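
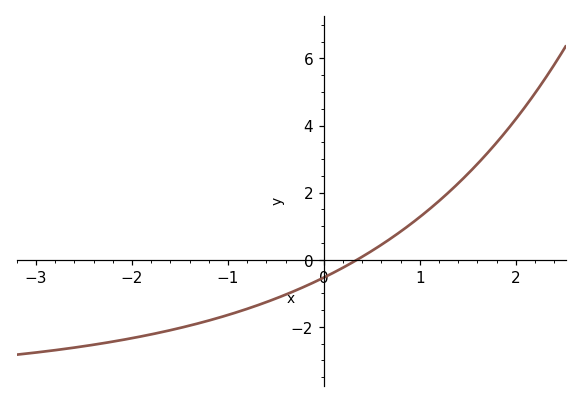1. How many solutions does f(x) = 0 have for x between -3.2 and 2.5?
1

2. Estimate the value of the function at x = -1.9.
-2.2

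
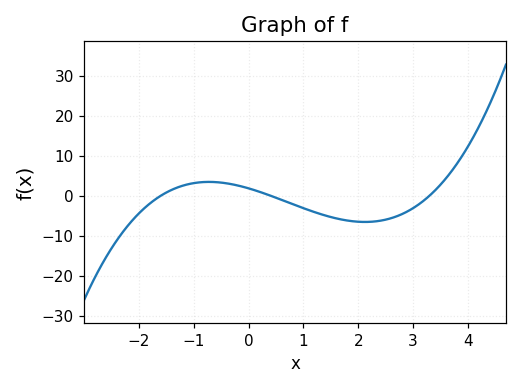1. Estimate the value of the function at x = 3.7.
6.09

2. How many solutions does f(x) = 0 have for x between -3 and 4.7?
3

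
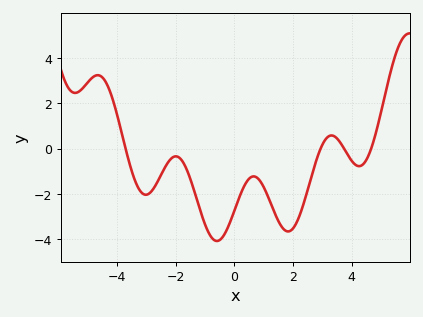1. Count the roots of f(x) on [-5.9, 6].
4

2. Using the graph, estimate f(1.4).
-2.93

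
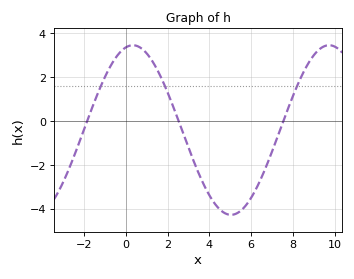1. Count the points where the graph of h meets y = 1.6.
3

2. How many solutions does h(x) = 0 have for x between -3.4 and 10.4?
3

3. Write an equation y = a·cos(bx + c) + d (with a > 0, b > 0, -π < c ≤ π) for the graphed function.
y = 3.86cos(0.67x - 0.23) - 0.4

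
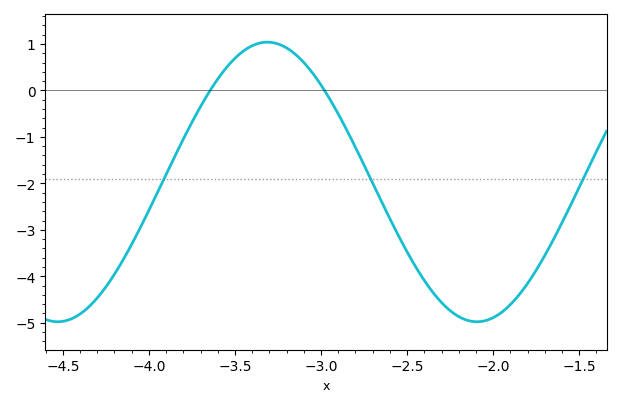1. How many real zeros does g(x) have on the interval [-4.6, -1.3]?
2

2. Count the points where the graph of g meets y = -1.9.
3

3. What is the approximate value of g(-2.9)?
-0.506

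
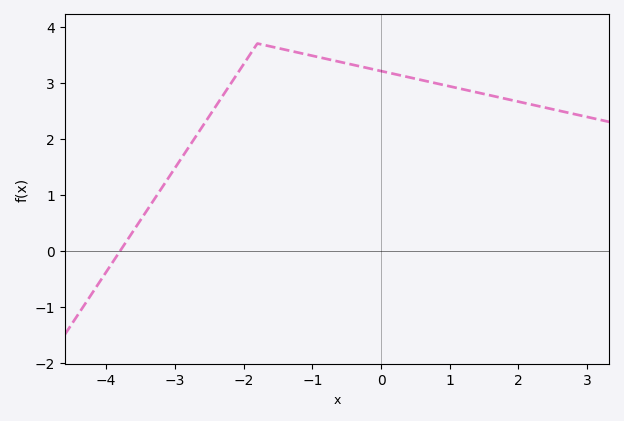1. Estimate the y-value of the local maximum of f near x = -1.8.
3.7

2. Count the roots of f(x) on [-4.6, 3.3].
1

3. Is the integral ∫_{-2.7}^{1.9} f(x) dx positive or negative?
positive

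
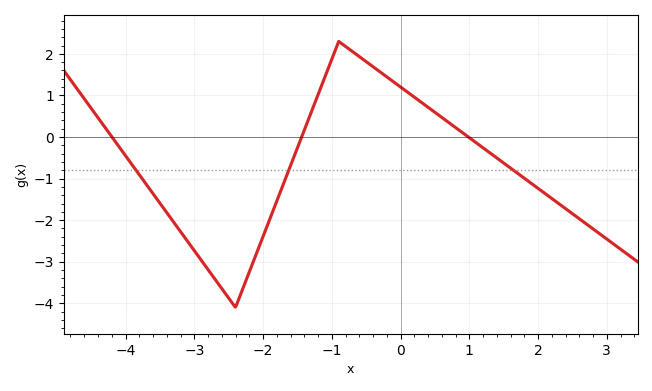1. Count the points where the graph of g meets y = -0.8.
3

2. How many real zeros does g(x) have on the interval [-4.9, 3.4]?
3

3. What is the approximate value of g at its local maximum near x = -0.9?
2.3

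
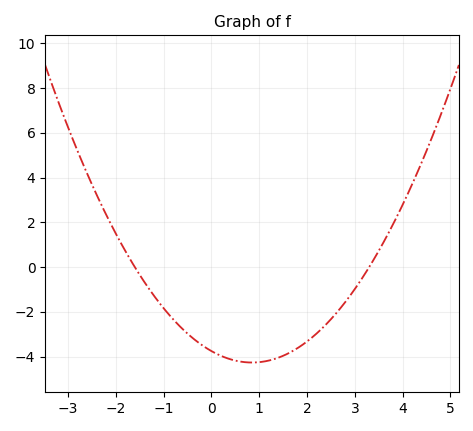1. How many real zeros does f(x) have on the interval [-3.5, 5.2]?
2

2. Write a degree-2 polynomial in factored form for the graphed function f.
y = 0.71(x + 1.6)(x - 3.3)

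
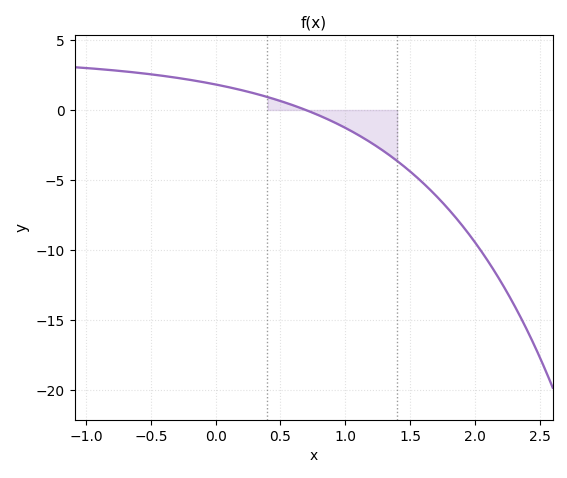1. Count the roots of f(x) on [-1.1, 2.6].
1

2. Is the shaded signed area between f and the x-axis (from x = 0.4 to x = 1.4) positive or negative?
negative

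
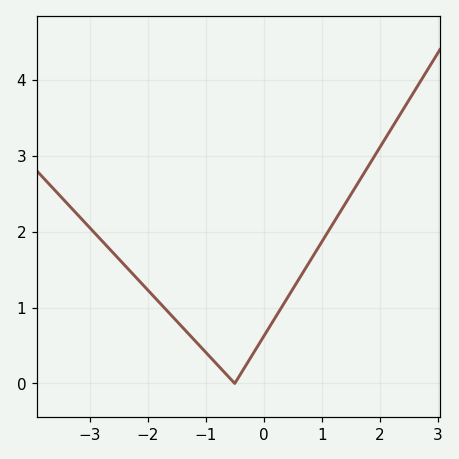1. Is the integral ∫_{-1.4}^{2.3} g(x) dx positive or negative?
positive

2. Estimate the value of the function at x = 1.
1.87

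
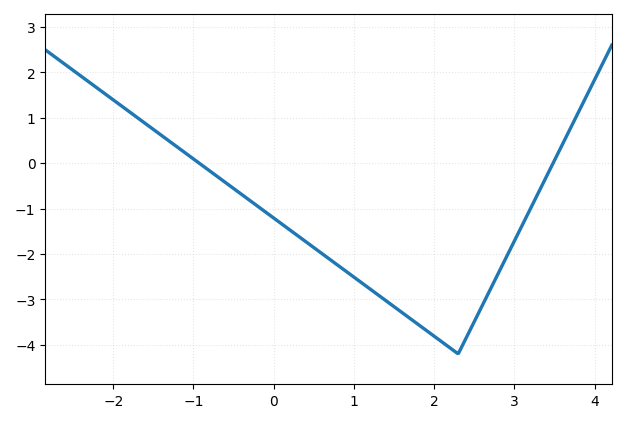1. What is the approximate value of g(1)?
-2.51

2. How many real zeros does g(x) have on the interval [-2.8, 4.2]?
2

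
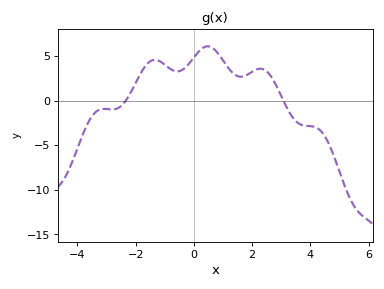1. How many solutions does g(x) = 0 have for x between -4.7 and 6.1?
2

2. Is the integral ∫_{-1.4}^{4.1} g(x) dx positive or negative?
positive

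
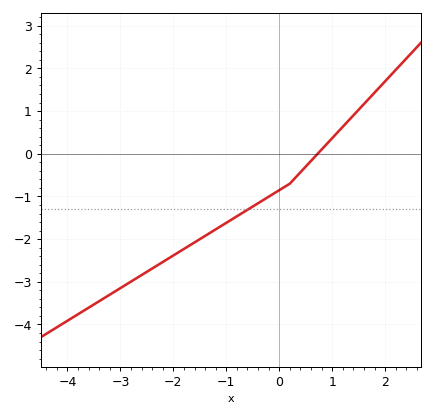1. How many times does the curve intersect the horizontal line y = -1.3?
1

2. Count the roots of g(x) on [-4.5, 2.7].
1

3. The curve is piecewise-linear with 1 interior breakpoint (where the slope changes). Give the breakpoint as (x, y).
(0.2, -0.7)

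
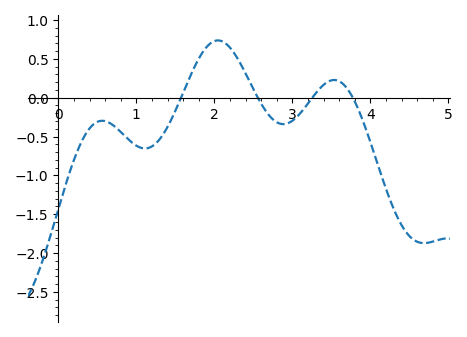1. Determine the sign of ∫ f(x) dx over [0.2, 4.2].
negative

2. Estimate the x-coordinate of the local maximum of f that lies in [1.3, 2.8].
2.05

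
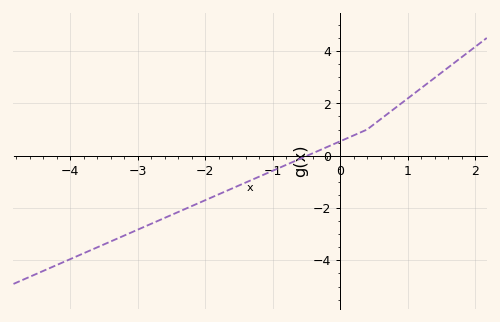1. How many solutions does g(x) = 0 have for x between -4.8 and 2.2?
1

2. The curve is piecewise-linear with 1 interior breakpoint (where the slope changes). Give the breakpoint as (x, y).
(0.4, 1)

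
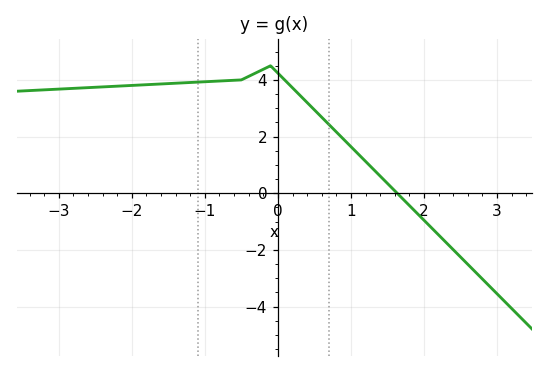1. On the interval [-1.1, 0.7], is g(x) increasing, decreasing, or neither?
neither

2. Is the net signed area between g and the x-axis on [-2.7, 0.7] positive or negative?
positive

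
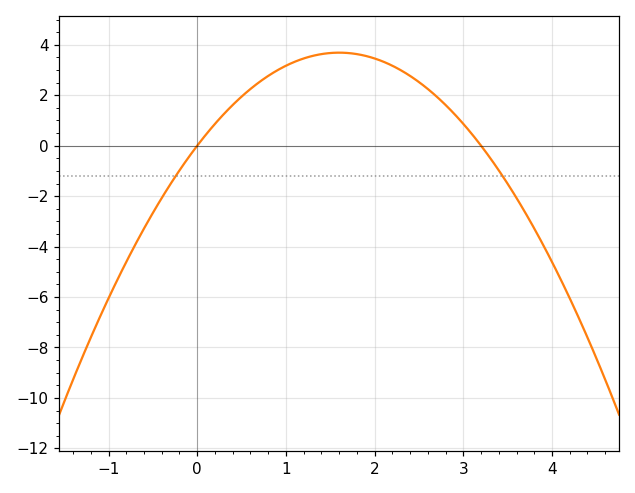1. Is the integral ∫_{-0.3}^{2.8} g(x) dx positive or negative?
positive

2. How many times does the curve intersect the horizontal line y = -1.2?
2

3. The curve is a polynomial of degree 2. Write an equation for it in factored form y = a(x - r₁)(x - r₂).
y = -1.44(x - 0)(x - 3.2)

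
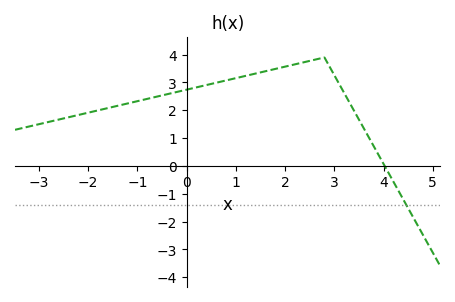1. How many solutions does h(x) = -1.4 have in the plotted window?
1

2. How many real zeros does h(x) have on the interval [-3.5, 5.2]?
1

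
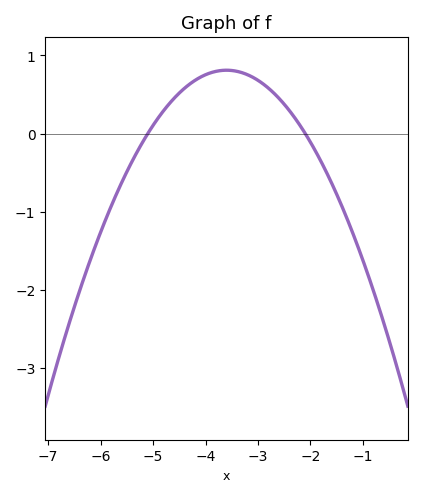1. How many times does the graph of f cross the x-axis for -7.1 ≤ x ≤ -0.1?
2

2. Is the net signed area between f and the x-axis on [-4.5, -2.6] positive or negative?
positive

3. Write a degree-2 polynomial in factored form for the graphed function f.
y = -0.36(x + 5.1)(x + 2.1)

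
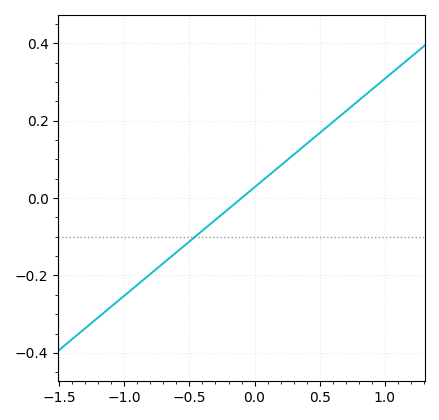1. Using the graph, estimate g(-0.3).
-0.056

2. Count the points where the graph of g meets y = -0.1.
1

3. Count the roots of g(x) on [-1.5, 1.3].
1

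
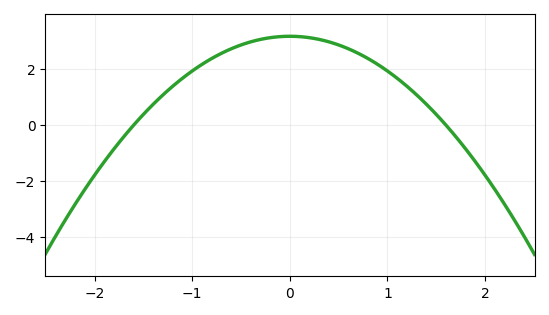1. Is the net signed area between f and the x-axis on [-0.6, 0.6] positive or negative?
positive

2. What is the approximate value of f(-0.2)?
3.12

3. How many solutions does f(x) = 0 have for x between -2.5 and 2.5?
2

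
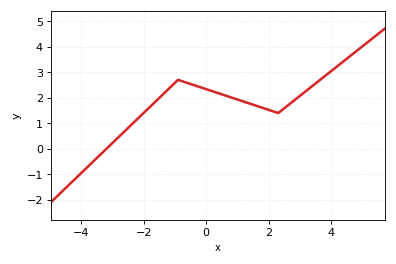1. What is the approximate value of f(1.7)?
1.64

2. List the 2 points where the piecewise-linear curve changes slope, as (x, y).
(-0.9, 2.7); (2.3, 1.4)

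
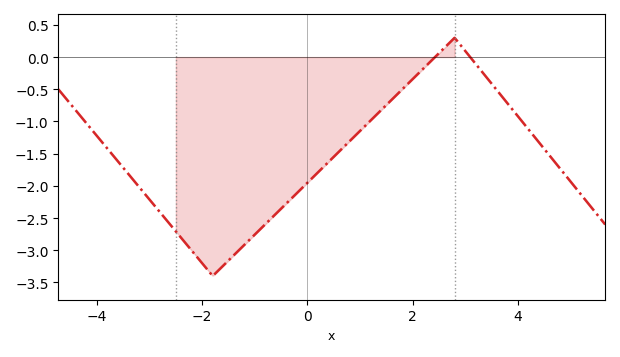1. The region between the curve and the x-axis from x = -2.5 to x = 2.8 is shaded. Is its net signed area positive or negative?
negative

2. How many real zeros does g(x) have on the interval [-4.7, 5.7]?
2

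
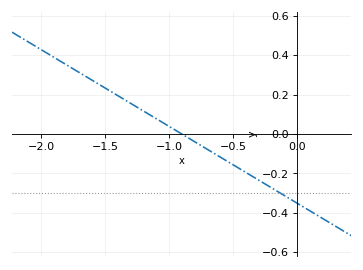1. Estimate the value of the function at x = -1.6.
0.273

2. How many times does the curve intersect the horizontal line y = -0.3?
1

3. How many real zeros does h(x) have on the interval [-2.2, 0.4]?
1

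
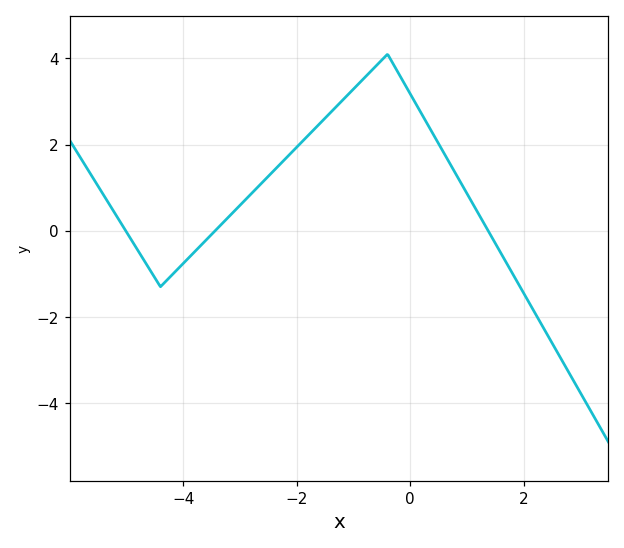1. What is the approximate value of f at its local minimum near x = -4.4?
-1.3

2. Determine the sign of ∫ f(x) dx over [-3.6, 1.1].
positive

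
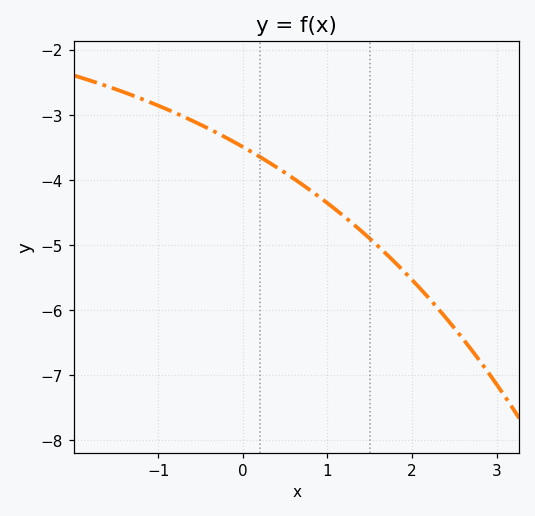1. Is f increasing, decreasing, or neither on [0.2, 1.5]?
decreasing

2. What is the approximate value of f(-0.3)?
-3.3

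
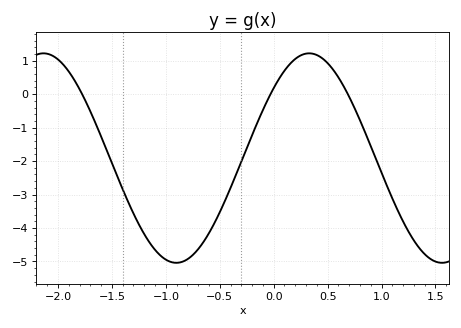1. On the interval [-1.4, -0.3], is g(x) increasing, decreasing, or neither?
neither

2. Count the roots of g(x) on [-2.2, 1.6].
3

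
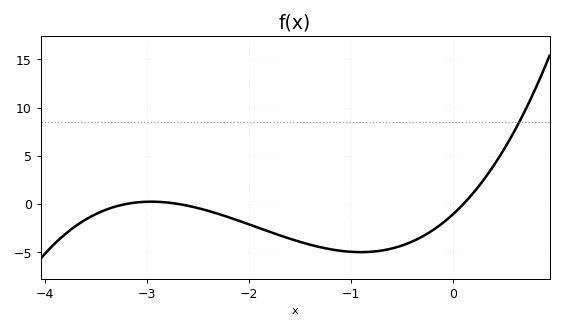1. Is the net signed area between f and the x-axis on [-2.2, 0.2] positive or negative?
negative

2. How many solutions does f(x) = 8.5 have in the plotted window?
1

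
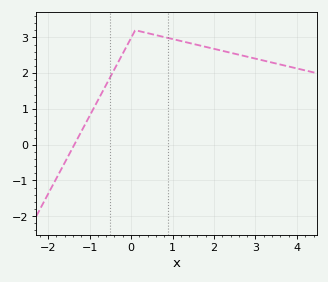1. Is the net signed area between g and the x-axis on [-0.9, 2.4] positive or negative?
positive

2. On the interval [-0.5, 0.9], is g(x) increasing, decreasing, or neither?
neither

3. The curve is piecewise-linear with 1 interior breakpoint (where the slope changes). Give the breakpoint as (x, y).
(0.1, 3.2)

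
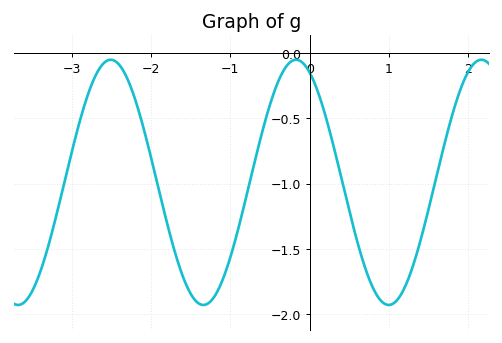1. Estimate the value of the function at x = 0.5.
-1.2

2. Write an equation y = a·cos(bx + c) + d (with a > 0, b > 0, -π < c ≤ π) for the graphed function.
y = 0.94cos(2.7x + 0.46) - 0.99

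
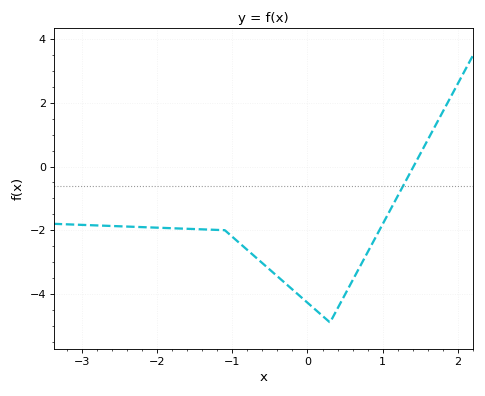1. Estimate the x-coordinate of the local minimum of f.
0.3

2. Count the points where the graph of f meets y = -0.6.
1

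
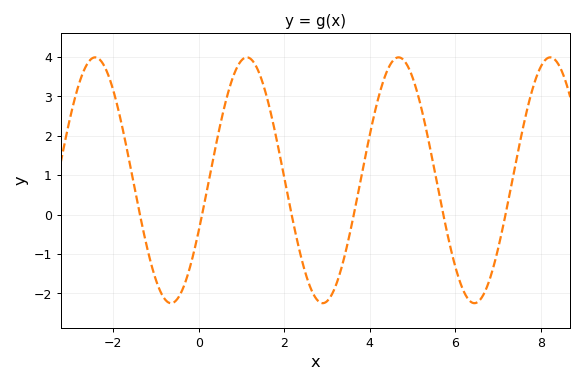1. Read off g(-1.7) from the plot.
1.8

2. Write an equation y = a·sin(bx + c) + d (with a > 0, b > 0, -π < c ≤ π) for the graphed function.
y = 3.12sin(1.8x - 0.42) + 0.87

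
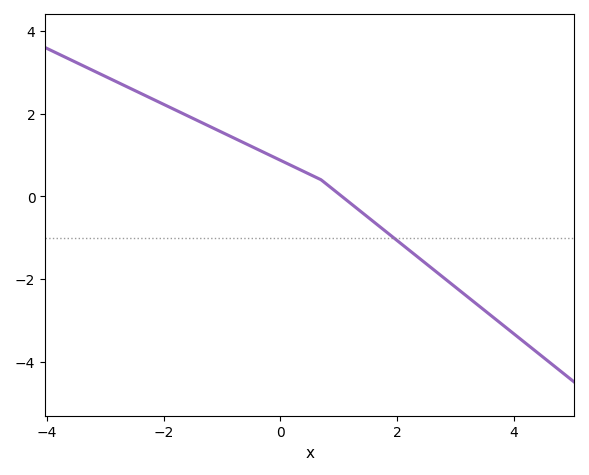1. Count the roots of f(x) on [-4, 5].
1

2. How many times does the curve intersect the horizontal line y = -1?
1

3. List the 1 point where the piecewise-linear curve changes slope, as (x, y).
(0.7, 0.4)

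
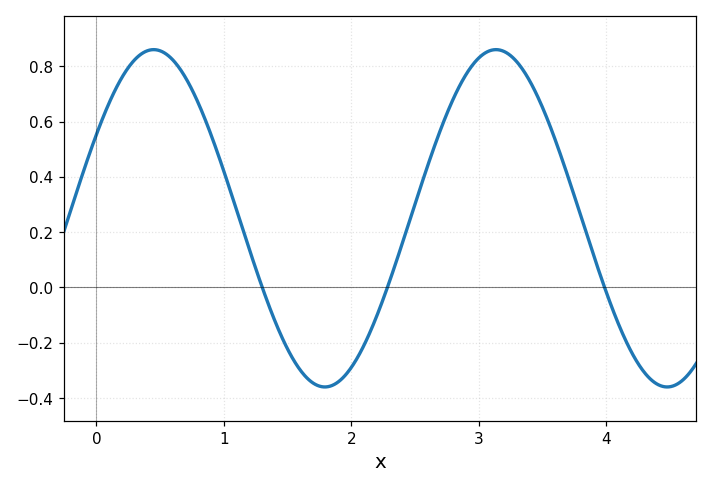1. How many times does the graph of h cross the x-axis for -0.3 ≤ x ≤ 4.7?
3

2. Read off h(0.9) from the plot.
0.56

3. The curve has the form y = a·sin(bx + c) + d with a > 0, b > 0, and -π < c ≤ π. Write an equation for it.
y = 0.61sin(2.3x + 0.52) + 0.25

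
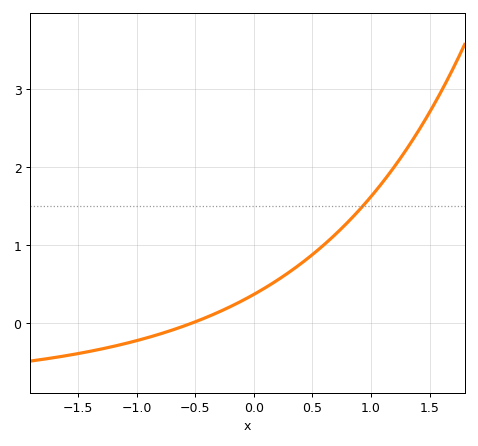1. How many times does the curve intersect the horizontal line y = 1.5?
1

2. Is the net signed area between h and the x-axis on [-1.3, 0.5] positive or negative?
positive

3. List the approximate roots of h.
-0.535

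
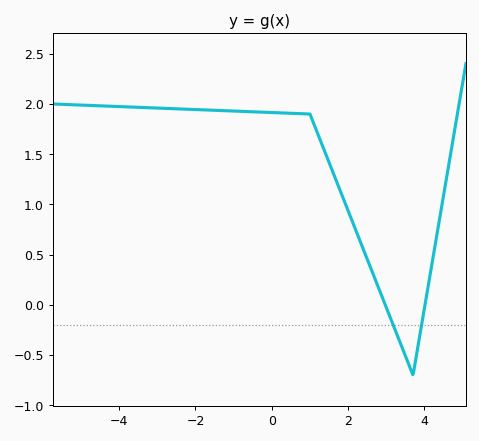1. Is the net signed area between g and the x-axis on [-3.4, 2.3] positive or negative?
positive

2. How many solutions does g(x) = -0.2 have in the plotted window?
2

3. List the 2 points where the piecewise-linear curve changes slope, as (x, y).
(1, 1.9); (3.7, -0.7)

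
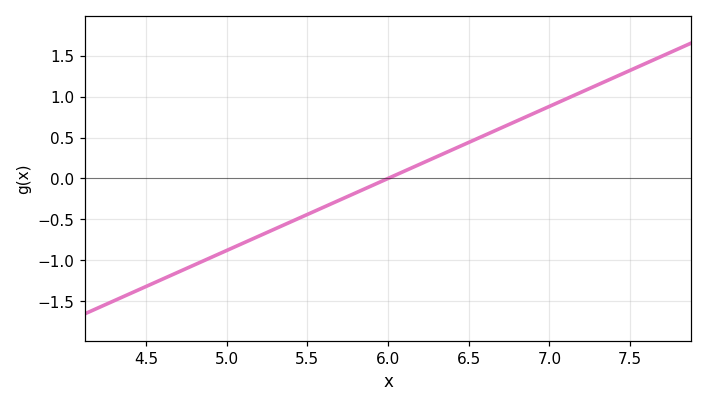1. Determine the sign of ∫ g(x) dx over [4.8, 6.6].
negative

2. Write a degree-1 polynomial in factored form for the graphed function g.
y = 0.88(x - 6)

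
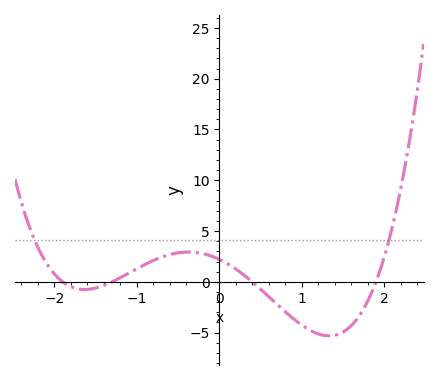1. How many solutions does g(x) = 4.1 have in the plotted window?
2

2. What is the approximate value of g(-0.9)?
1.72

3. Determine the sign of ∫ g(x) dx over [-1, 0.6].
positive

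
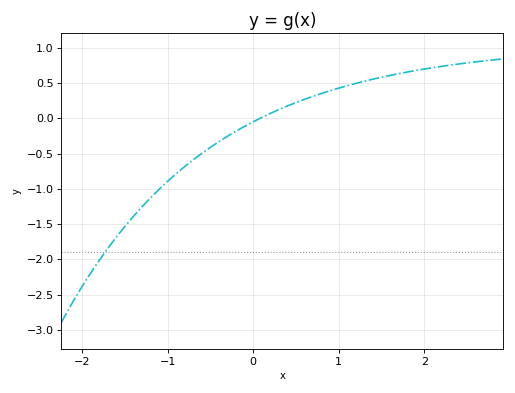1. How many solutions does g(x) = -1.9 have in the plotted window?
1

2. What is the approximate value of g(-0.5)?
-0.413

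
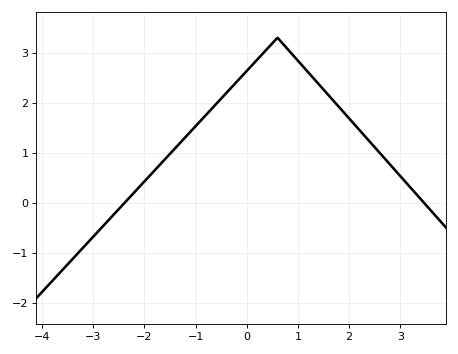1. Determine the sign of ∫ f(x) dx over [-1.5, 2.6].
positive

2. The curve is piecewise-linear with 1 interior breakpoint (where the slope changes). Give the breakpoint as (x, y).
(0.6, 3.3)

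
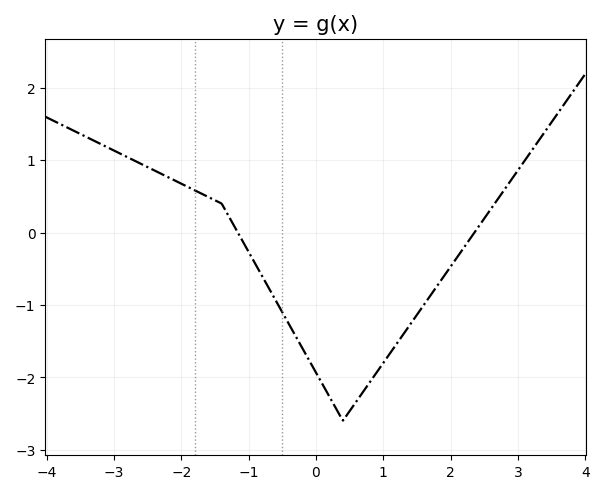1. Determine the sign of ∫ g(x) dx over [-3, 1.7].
negative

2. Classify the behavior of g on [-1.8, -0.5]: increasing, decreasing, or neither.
decreasing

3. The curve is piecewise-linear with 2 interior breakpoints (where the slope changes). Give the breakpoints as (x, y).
(-1.4, 0.4); (0.4, -2.6)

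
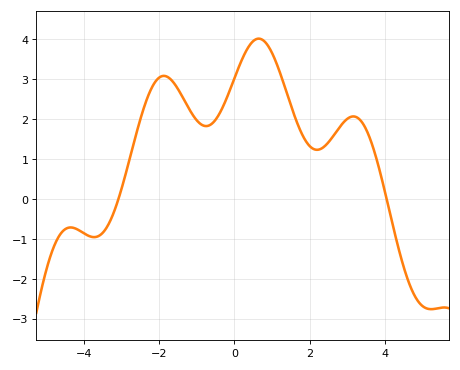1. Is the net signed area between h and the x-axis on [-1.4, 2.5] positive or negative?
positive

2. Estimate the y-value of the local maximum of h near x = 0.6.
4.02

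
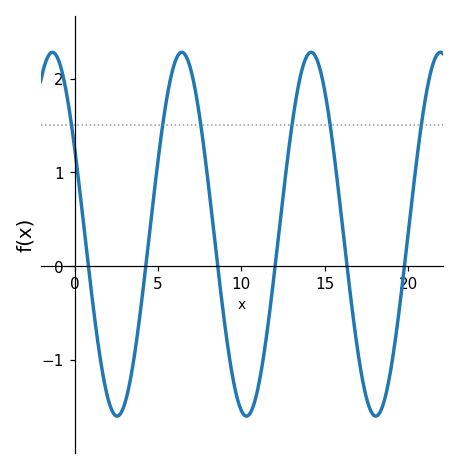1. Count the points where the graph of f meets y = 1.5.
6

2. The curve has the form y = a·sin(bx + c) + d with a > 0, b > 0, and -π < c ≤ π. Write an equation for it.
y = 1.94sin(0.81x + 2.65) + 0.34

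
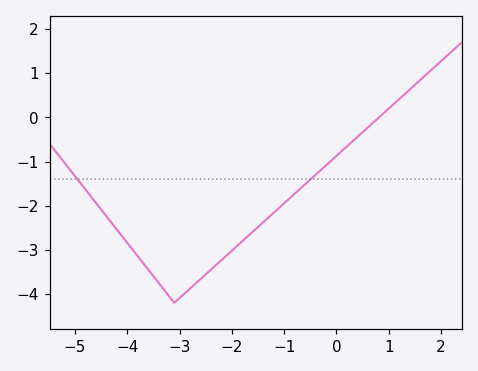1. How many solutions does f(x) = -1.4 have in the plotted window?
2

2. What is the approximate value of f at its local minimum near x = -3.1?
-4.2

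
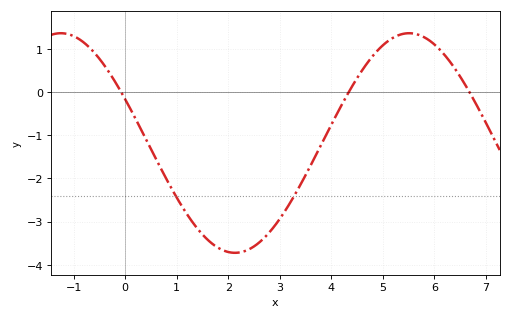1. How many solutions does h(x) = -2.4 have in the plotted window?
2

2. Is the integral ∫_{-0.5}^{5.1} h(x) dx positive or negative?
negative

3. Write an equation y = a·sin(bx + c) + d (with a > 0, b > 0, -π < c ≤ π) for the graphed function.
y = 2.54sin(0.93x + 2.73) - 1.18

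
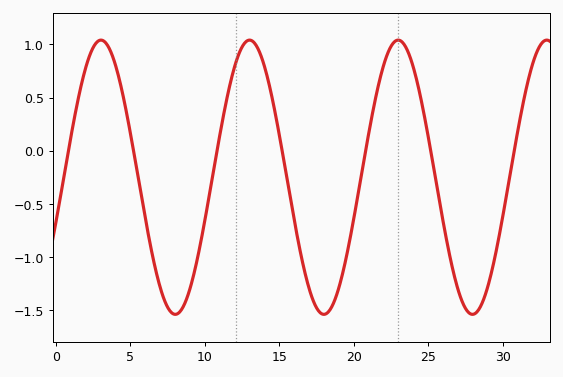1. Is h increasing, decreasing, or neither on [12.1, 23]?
neither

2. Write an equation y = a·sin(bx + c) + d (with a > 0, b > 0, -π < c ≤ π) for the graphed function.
y = 1.29sin(0.63x - 0.34) - 0.25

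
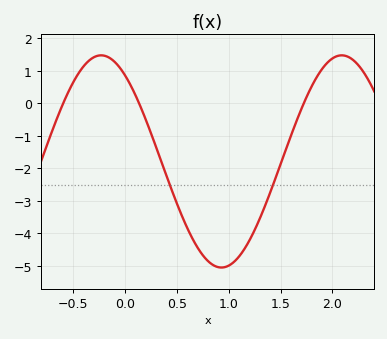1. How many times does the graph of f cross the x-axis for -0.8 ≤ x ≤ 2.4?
3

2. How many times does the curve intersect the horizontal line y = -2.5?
2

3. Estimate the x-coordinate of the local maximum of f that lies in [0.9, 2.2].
2.09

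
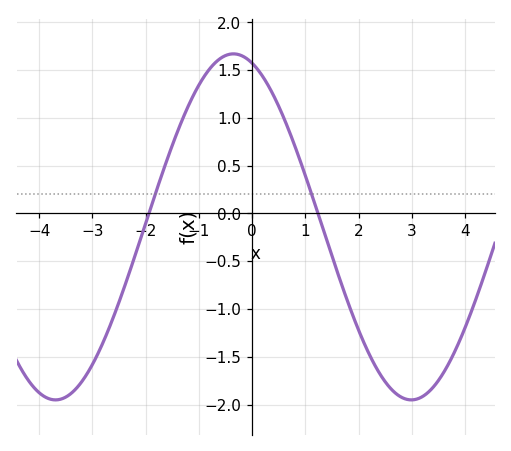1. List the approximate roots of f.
-1.94, 1.24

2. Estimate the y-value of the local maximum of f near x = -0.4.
1.67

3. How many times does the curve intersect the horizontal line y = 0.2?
2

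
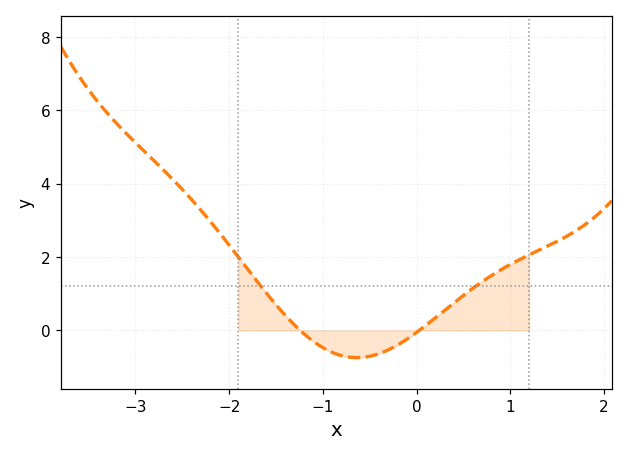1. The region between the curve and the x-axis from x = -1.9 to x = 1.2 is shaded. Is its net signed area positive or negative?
positive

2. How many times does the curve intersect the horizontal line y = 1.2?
2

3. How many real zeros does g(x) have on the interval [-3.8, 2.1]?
2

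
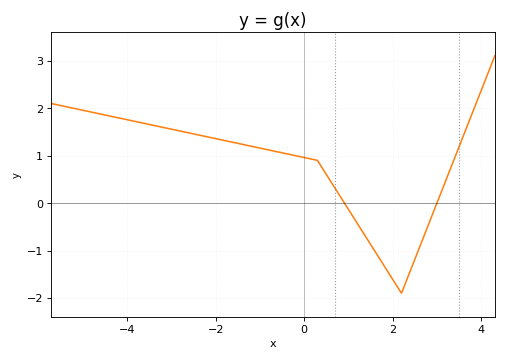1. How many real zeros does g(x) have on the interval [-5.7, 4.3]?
2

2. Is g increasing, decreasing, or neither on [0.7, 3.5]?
neither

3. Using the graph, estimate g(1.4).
-0.7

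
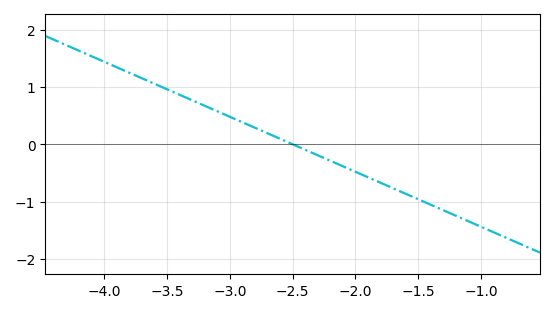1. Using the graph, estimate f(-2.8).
0.288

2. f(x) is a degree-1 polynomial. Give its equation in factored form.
y = -0.96(x + 2.5)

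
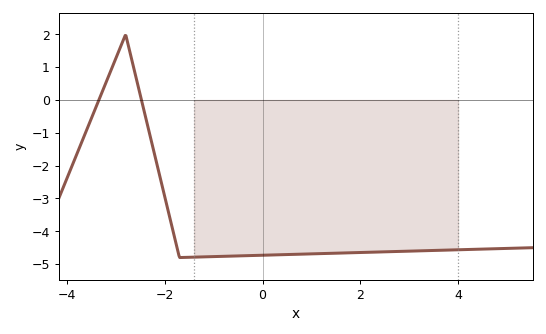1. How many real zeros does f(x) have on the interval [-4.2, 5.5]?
2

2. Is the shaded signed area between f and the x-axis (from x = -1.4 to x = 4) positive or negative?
negative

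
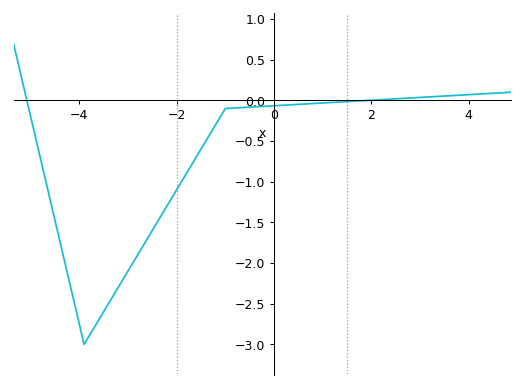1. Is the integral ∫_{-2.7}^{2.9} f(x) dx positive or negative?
negative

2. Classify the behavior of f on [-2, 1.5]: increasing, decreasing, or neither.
increasing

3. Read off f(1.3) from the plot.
0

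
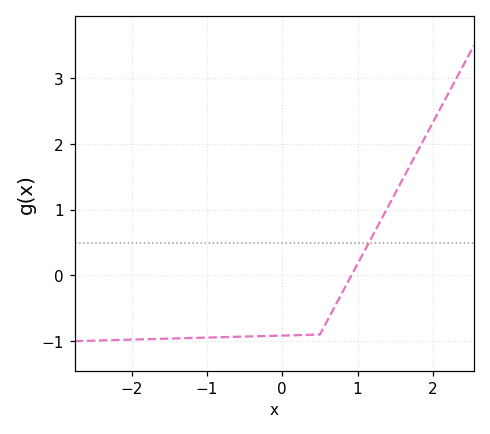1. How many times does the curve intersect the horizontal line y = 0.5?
1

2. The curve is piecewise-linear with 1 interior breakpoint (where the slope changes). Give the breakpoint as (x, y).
(0.5, -0.9)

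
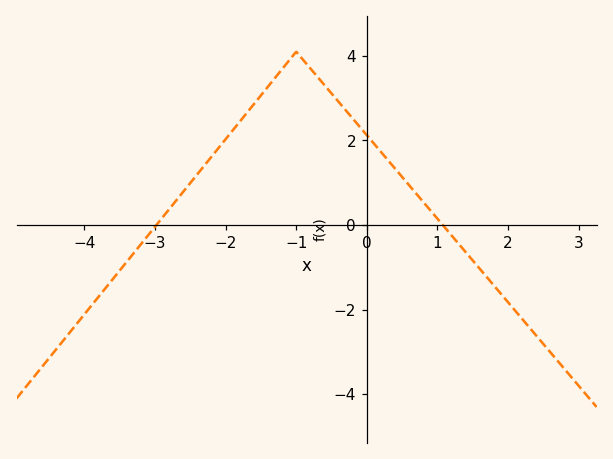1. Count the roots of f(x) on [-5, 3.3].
2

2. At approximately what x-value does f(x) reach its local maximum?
-1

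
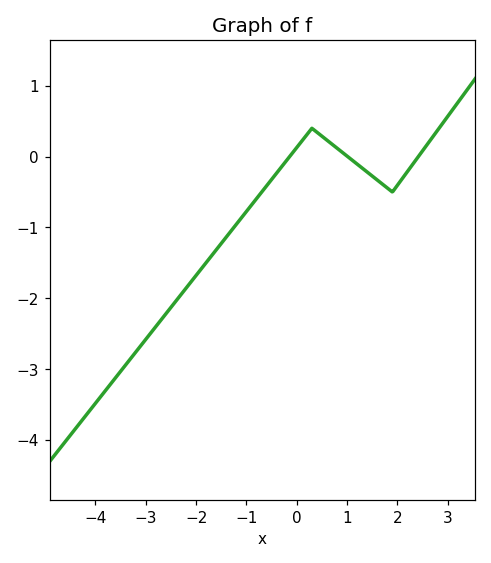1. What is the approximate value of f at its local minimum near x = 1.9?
-0.499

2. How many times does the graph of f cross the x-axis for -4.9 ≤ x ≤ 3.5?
3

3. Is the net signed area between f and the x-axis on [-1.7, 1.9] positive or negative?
negative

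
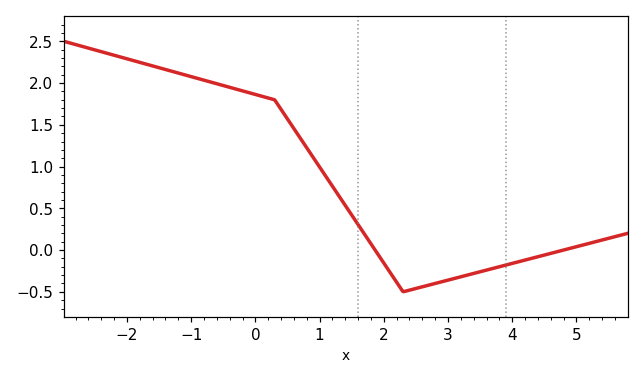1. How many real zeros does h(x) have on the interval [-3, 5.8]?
2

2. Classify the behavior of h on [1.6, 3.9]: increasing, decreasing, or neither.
neither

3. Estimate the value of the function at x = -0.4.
1.95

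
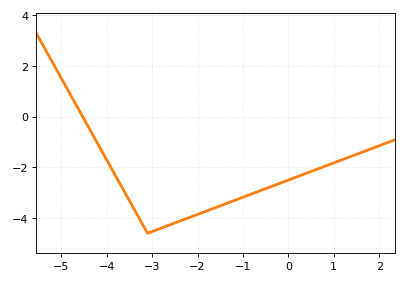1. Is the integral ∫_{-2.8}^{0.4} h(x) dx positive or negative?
negative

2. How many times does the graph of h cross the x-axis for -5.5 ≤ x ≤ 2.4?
1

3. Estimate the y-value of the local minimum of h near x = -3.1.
-4.6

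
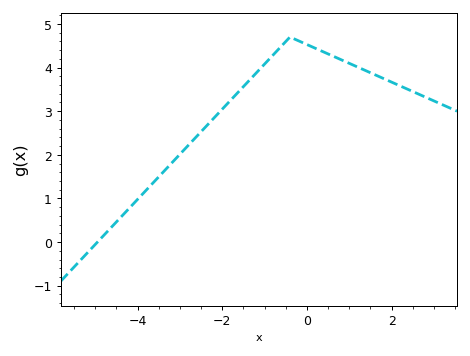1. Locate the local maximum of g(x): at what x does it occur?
-0.4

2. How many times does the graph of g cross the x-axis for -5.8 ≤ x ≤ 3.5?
1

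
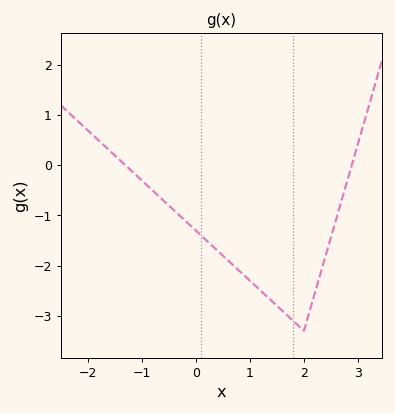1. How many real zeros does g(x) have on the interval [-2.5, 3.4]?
2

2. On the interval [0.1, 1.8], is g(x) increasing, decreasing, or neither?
decreasing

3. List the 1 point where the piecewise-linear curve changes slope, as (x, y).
(2, -3.3)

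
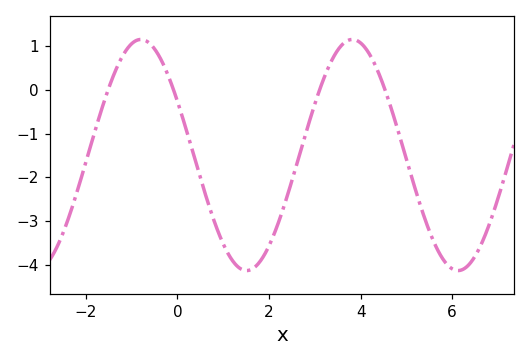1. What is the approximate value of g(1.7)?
-4.04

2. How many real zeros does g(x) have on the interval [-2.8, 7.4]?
4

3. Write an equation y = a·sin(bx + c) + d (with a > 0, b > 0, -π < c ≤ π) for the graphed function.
y = 2.64sin(1.36x + 2.66) - 1.49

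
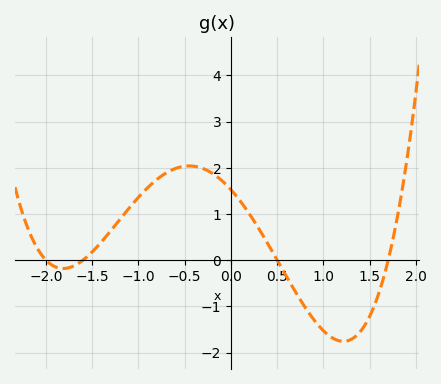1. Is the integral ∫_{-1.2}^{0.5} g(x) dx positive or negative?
positive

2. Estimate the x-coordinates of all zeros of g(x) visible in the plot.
-2, -1.6, 0.5, 1.7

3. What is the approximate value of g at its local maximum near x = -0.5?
2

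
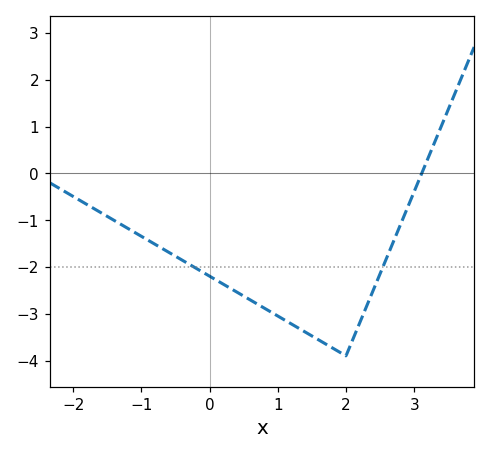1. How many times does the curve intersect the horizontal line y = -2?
2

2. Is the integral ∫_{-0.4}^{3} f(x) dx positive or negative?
negative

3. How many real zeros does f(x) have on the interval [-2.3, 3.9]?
1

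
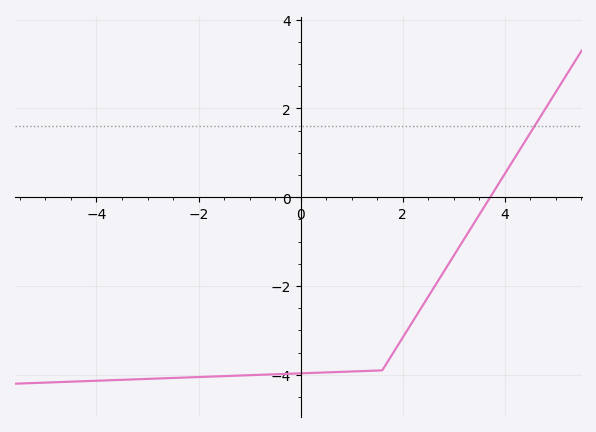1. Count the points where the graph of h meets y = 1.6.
1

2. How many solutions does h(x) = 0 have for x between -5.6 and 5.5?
1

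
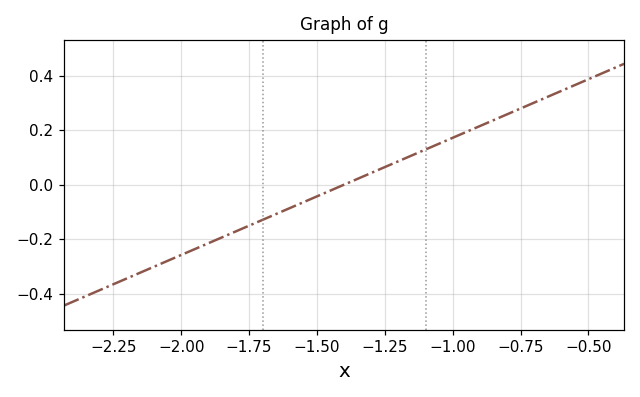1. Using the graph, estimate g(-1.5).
-0.043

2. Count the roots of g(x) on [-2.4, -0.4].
1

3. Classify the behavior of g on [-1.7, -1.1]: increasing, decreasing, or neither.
increasing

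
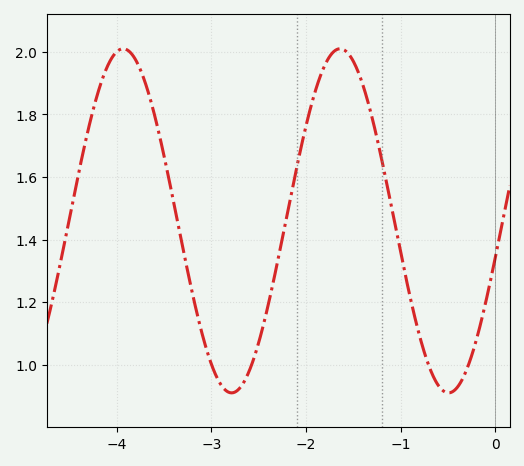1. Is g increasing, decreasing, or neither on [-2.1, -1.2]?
neither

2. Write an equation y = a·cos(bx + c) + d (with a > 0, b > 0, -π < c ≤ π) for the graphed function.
y = 0.55cos(2.7x - 1.8) + 1.46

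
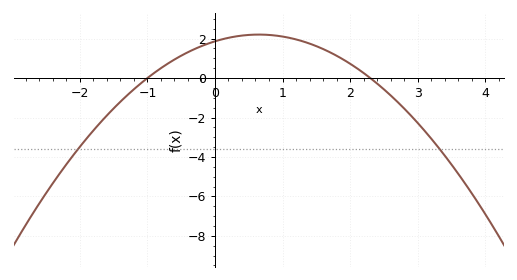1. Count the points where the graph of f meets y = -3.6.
2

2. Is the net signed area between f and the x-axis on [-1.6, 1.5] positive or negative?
positive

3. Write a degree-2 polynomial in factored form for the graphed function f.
y = -0.81(x + 1)(x - 2.3)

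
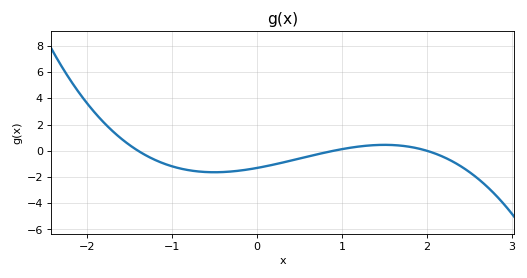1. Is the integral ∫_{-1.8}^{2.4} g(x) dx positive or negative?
negative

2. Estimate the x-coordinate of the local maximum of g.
1.5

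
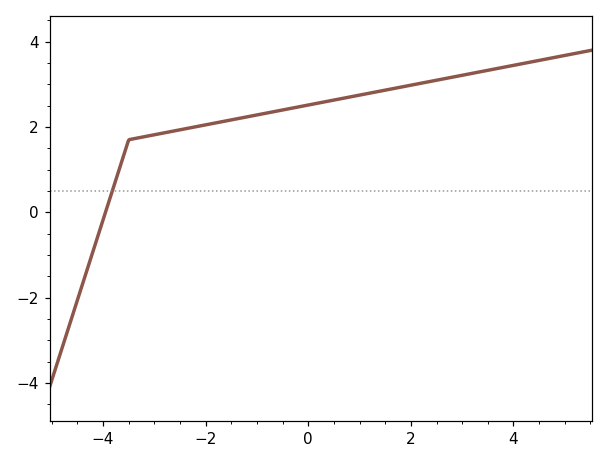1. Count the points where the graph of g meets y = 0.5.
1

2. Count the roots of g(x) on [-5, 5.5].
1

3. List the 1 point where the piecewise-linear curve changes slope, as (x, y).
(-3.5, 1.7)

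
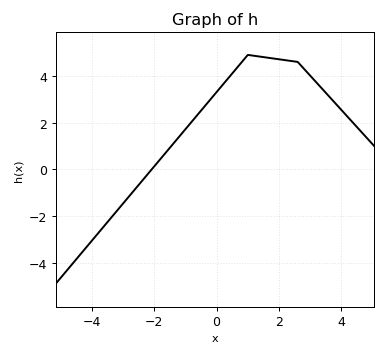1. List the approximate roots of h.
-2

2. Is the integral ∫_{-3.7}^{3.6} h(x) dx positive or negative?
positive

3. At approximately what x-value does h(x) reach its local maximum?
1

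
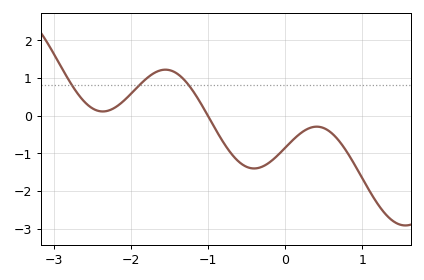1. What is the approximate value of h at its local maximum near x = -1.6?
1.2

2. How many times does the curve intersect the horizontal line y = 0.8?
3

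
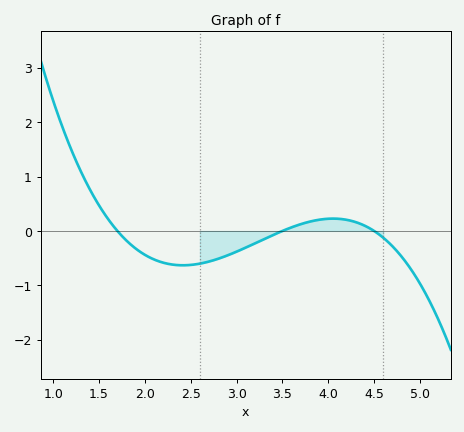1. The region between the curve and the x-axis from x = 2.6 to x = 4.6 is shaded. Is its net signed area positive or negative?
negative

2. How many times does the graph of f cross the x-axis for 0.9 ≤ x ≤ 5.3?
3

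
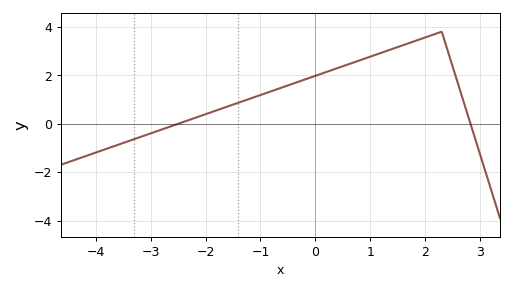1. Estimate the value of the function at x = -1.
1.18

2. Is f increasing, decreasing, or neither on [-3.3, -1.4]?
increasing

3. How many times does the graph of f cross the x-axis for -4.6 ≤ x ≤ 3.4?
2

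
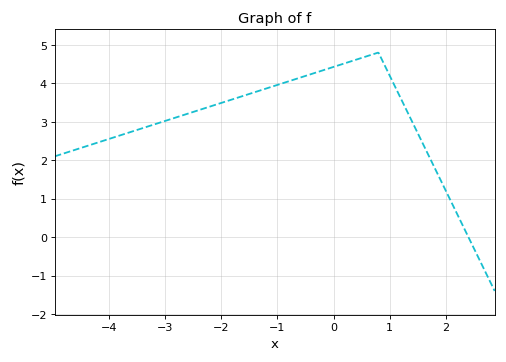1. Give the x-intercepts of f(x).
2.4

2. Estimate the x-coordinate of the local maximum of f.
0.798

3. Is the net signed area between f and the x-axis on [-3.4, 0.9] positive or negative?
positive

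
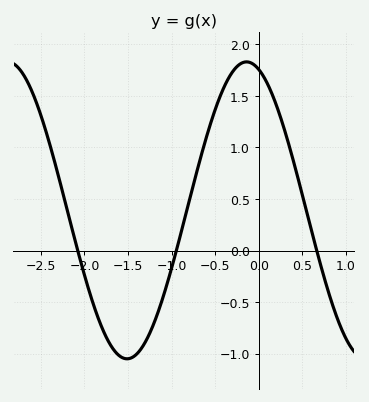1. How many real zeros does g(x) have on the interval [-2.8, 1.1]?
3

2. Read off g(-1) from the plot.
-0.15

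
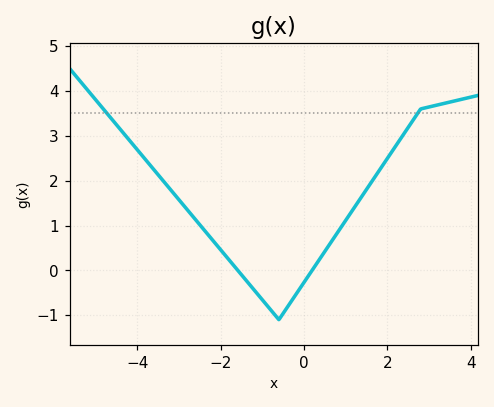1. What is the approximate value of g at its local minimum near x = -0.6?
-1.1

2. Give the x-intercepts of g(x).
-1.59, 0.196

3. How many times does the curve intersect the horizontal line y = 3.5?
2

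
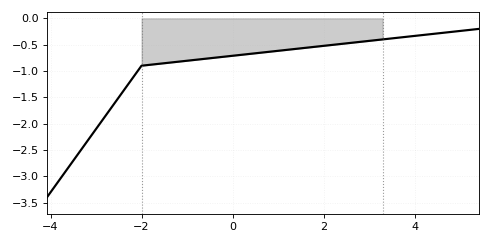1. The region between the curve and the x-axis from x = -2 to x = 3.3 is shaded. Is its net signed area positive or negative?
negative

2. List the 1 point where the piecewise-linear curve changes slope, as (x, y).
(-2, -0.9)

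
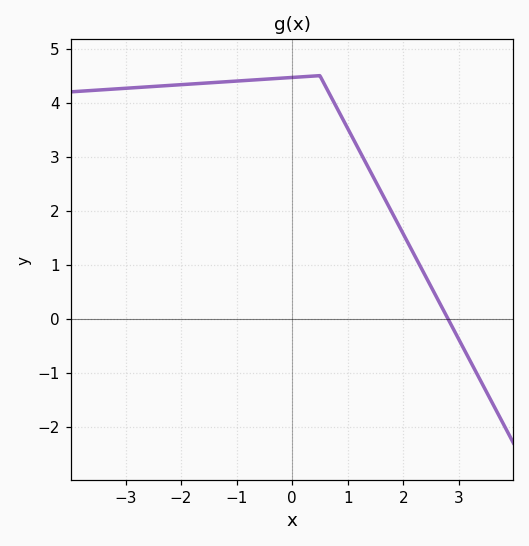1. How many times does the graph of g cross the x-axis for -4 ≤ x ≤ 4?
1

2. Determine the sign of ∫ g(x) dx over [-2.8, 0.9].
positive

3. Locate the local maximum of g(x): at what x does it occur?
0.4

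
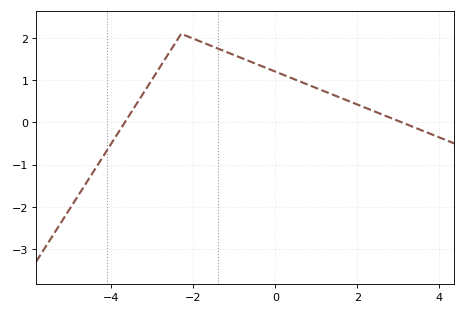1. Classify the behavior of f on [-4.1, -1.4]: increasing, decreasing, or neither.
neither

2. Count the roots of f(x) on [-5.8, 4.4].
2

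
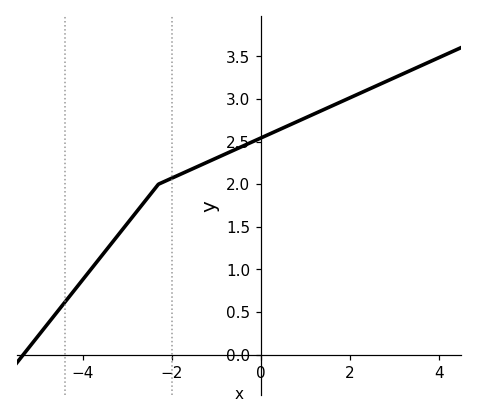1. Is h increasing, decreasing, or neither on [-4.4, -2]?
increasing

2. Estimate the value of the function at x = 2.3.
3.09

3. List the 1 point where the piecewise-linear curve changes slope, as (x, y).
(-2.3, 2)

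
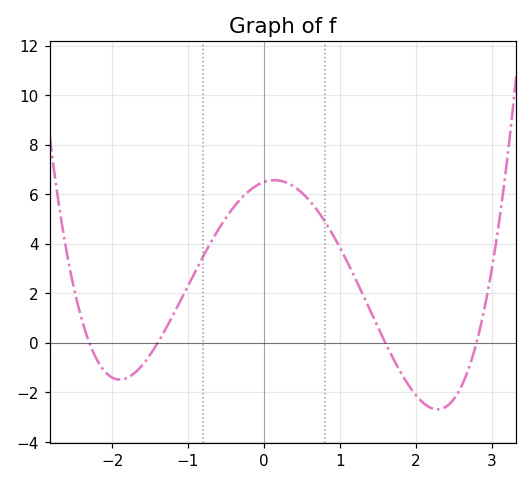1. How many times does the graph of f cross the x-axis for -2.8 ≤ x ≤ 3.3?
4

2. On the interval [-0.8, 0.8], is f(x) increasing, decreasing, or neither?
neither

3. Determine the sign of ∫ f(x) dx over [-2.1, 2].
positive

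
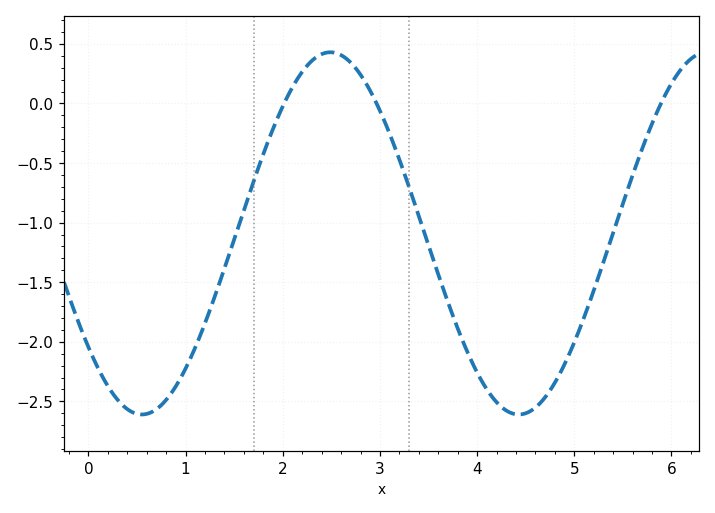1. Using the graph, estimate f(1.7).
-0.65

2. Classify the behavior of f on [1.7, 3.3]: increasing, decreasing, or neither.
neither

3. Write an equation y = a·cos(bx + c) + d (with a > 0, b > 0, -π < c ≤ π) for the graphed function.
y = 1.52cos(1.6x + 2.2) - 1.09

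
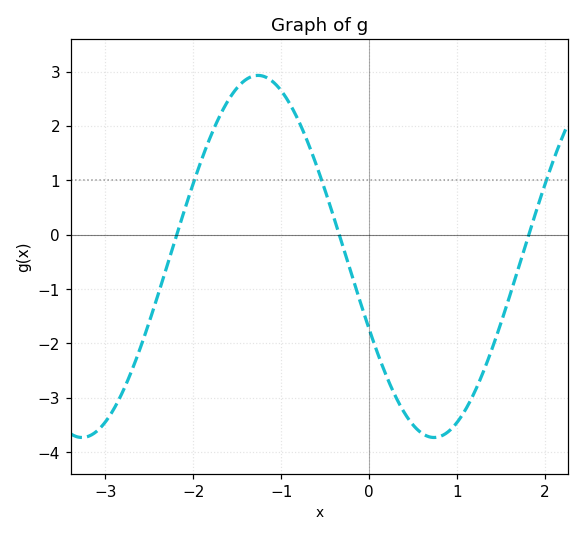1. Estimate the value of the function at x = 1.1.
-3.21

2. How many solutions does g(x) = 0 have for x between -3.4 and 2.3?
3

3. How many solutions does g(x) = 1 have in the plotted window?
3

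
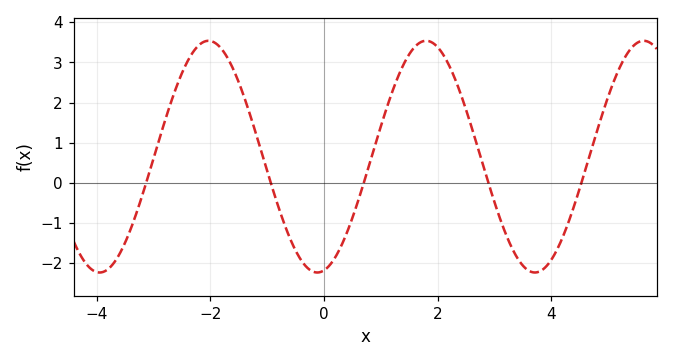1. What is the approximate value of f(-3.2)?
-0.3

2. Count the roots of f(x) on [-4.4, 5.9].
5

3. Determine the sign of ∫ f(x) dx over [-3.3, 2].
positive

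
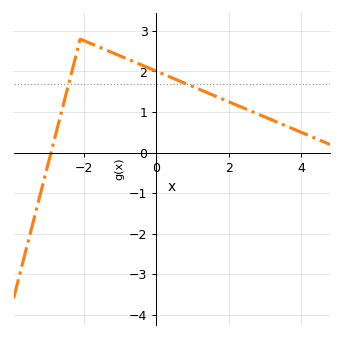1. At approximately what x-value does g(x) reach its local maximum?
-2.1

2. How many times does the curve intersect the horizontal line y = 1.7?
2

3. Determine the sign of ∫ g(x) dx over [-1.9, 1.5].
positive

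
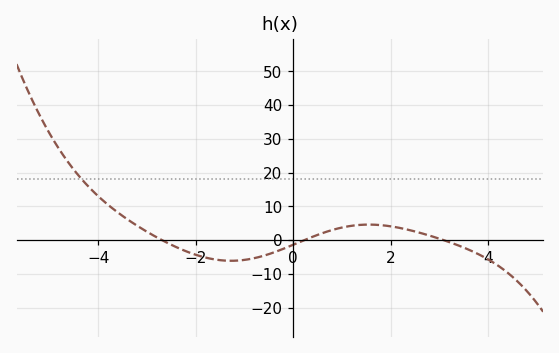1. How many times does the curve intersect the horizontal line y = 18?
1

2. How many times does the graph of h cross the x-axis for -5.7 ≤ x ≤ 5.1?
3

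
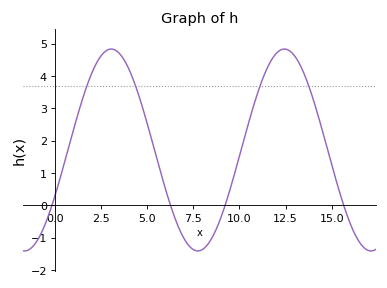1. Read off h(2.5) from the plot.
4.61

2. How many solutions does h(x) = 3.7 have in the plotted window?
4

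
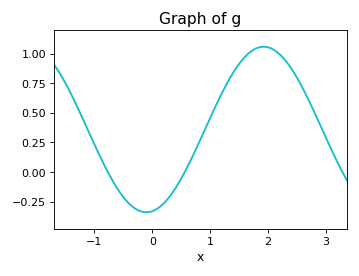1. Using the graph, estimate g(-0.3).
-0.308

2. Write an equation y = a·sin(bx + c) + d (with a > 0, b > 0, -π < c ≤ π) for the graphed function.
y = 0.7sin(1.55x - 1.41) + 0.36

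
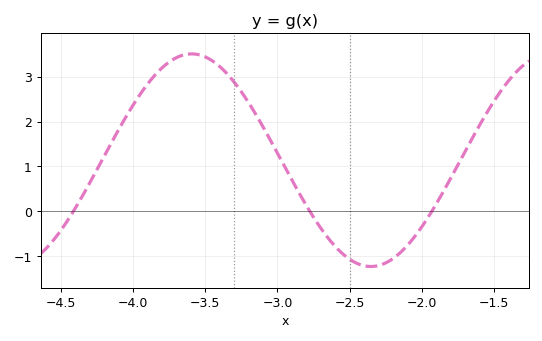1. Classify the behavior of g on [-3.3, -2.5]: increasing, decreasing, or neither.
decreasing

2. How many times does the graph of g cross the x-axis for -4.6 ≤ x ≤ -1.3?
3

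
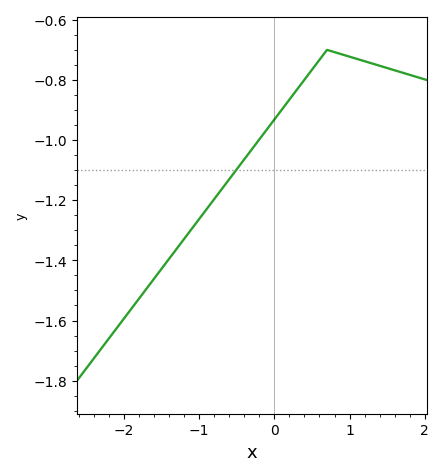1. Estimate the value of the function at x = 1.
-0.723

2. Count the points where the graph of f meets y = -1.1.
1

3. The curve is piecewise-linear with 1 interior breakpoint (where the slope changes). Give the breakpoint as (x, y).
(0.7, -0.7)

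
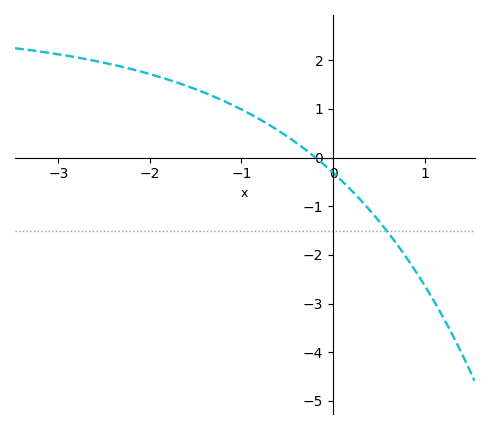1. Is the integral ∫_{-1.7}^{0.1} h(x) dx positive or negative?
positive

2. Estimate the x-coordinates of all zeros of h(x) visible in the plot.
-0.2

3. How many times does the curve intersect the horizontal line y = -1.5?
1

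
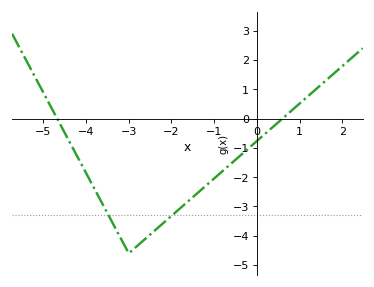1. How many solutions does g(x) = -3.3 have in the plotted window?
2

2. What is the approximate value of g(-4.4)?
-0.757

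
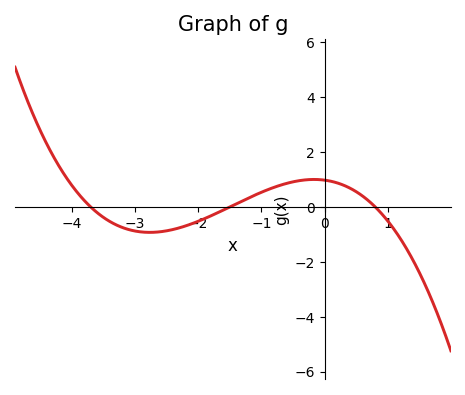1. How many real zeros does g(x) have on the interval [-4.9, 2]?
3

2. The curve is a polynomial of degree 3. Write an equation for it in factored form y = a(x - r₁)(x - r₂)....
y = -0.22(x + 3.7)(x + 1.5)(x - 0.8)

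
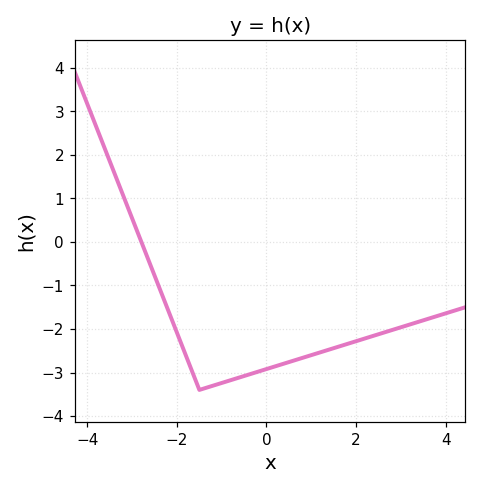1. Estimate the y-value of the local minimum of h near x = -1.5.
-3.4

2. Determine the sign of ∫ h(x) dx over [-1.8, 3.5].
negative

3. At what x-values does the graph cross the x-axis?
-2.79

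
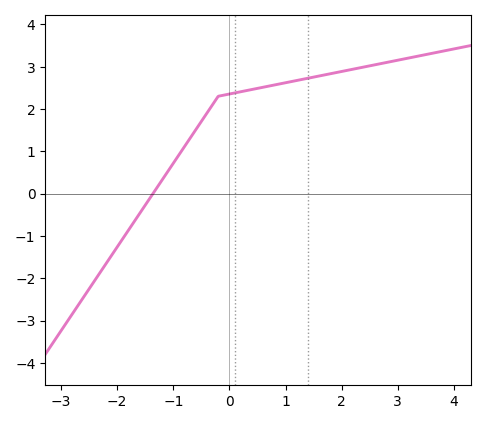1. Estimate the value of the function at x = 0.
2.35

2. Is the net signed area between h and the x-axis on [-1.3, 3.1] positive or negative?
positive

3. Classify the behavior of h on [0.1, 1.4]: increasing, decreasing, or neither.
increasing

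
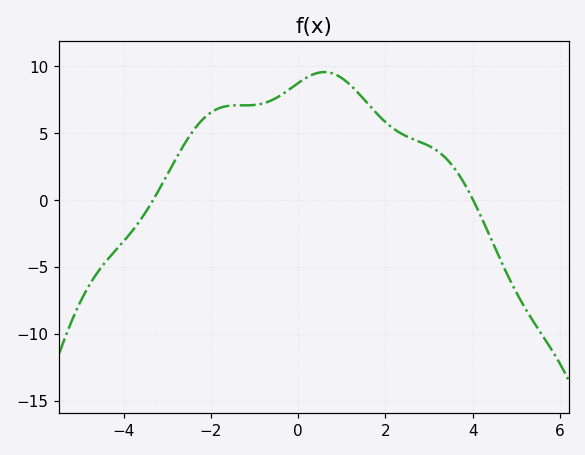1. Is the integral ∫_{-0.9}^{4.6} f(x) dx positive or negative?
positive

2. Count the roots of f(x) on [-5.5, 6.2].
2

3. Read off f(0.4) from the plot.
9.5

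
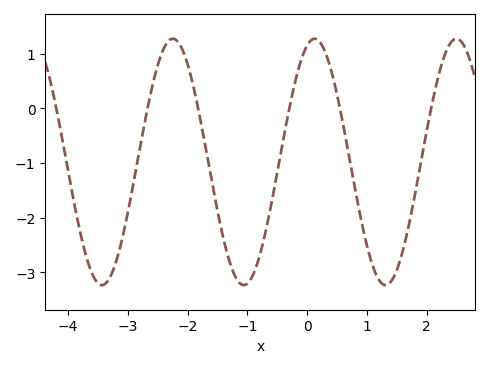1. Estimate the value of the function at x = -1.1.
-3.2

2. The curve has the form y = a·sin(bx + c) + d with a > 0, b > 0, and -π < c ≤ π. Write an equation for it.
y = 2.25sin(2.6x + 1.2) - 0.98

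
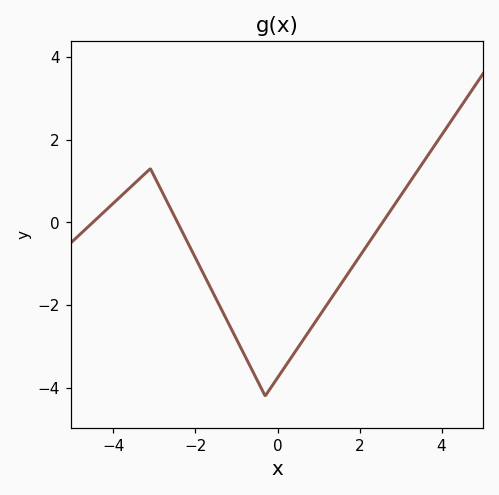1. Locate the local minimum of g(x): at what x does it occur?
-0.4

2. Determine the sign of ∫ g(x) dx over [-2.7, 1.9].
negative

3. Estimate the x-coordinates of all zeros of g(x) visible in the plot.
-4.6, -2.4, 2.6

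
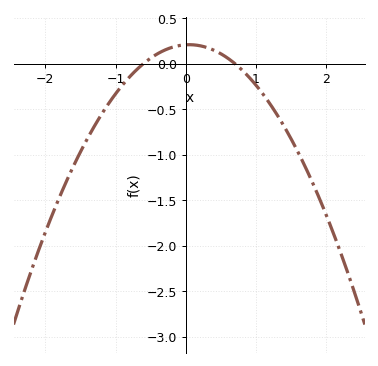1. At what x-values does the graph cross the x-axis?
-0.6, 0.7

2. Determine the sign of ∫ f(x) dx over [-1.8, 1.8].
negative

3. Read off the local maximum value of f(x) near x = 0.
0.207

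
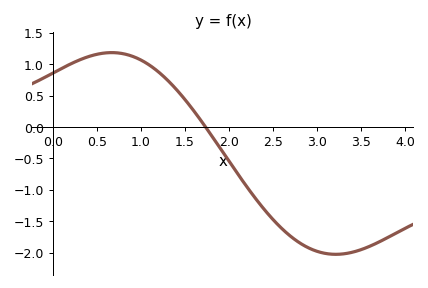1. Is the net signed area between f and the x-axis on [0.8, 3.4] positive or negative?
negative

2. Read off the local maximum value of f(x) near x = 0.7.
1.19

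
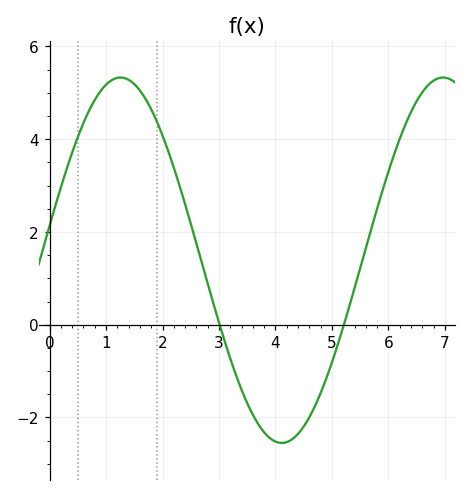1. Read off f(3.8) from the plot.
-2.32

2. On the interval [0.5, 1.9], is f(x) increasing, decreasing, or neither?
neither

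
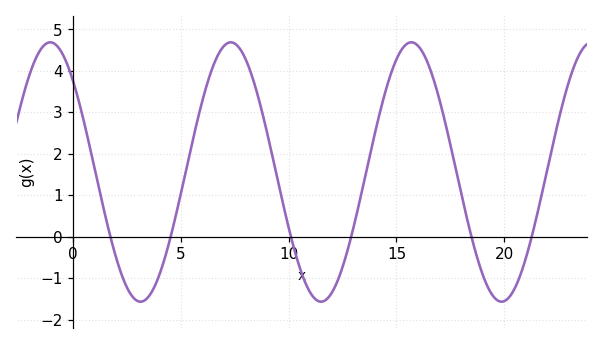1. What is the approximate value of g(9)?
2.5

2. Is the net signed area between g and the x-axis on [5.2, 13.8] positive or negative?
positive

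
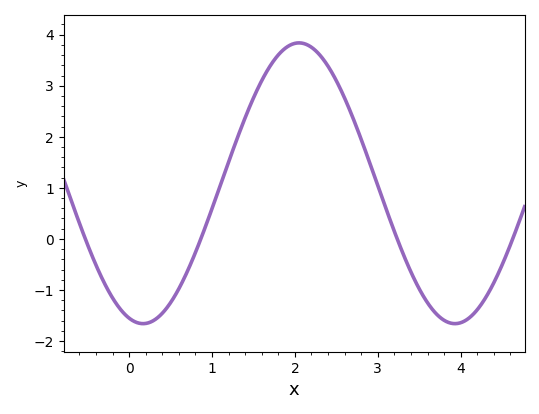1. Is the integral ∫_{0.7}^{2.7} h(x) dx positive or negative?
positive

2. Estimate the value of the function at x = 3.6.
-1.3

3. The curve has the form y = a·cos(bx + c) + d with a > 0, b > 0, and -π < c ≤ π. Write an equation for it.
y = 2.75cos(1.7x + 2.9) + 1.09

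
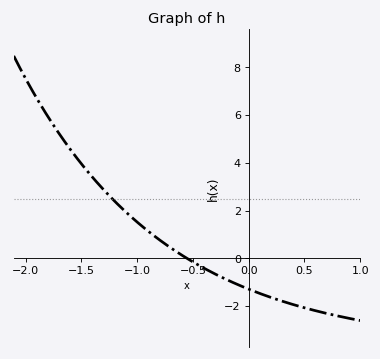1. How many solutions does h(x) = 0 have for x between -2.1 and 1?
1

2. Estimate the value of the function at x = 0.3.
-1.8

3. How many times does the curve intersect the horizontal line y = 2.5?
1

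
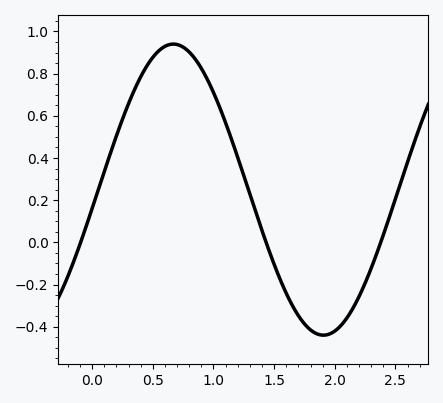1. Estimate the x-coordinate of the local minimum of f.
1.9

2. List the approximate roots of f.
-0.1, 1.45, 2.4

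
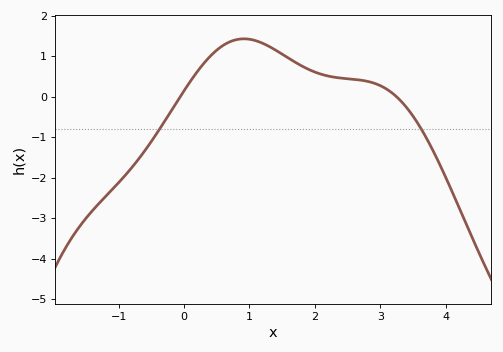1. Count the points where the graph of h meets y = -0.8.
2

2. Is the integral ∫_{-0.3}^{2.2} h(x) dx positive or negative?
positive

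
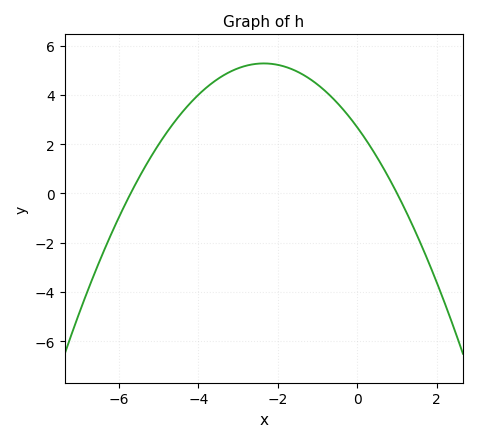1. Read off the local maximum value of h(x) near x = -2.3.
5.27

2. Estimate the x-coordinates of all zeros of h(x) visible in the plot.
-5.7, 1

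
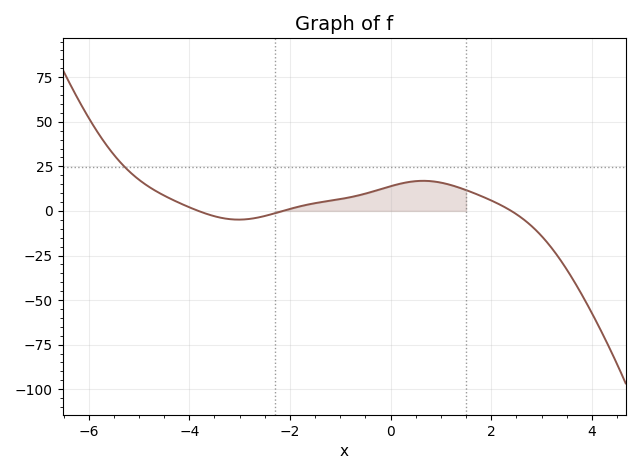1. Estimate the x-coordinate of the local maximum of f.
0.65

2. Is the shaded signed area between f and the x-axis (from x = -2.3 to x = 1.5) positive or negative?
positive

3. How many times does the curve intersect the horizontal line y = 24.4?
1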